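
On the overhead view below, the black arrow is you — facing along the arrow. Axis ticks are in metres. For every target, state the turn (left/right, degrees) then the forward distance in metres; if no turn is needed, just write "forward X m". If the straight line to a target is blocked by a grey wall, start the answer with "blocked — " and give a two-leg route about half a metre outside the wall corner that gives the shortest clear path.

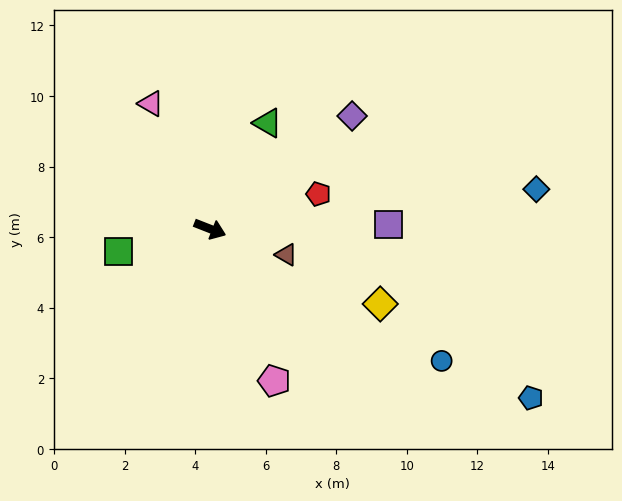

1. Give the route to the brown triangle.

turn left 3°, forward 2.3 m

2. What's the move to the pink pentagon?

turn right 46°, forward 4.7 m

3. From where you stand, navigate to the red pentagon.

turn left 39°, forward 3.2 m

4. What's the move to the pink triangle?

turn left 137°, forward 3.9 m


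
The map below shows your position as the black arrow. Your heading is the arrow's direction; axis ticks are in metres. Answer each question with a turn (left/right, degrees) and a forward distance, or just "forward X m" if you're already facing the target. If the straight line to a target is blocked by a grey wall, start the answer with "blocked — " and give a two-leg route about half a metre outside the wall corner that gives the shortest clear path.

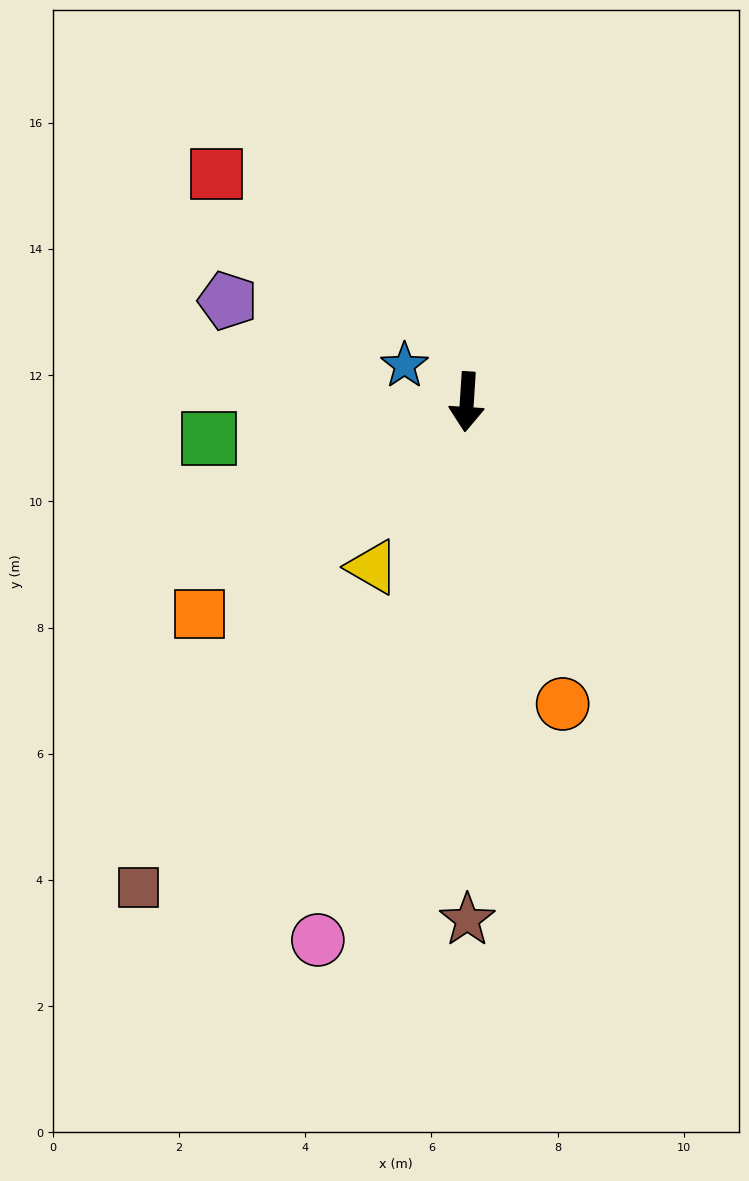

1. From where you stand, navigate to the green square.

turn right 78°, forward 4.1 m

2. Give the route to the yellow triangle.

turn right 26°, forward 3.0 m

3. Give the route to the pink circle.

turn right 12°, forward 8.8 m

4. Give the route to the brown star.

turn left 4°, forward 8.2 m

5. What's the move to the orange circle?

turn left 21°, forward 5.0 m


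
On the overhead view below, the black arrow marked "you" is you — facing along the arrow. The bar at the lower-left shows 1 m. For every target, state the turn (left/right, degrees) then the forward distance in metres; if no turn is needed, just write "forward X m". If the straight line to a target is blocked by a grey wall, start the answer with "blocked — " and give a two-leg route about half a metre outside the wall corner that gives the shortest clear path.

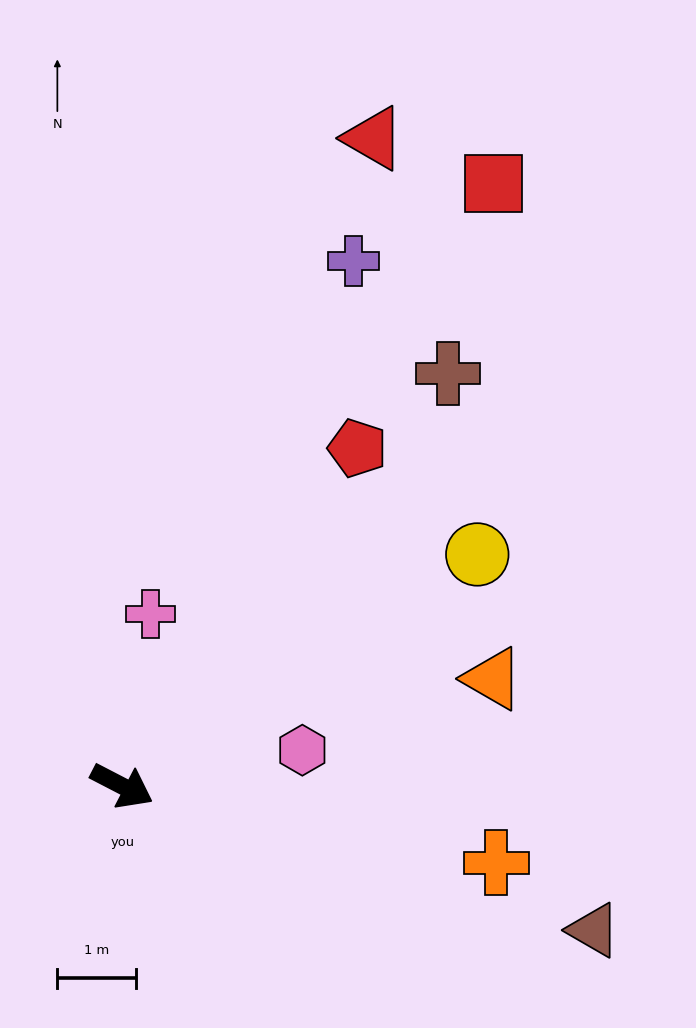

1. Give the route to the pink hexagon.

turn left 39°, forward 2.3 m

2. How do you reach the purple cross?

turn left 94°, forward 7.3 m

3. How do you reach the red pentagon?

turn left 83°, forward 5.3 m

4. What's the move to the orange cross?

turn left 16°, forward 4.9 m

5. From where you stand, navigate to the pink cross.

turn left 108°, forward 2.2 m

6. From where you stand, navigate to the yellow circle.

turn left 60°, forward 5.4 m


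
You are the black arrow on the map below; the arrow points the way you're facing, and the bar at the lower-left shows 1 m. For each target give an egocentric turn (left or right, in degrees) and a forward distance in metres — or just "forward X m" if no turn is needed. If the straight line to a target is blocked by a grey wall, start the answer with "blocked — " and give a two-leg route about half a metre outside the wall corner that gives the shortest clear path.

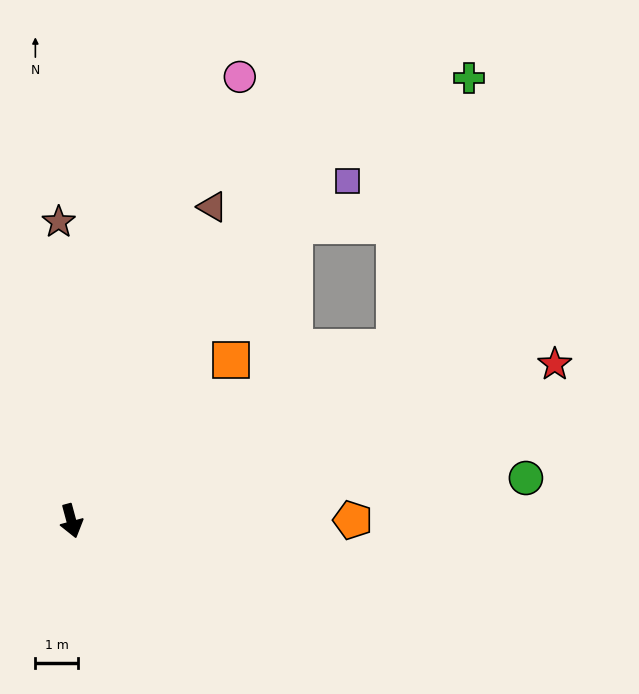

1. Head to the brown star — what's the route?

turn left 167°, forward 7.0 m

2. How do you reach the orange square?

turn left 120°, forward 5.3 m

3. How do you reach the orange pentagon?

turn left 75°, forward 6.6 m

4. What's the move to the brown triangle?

turn left 141°, forward 8.1 m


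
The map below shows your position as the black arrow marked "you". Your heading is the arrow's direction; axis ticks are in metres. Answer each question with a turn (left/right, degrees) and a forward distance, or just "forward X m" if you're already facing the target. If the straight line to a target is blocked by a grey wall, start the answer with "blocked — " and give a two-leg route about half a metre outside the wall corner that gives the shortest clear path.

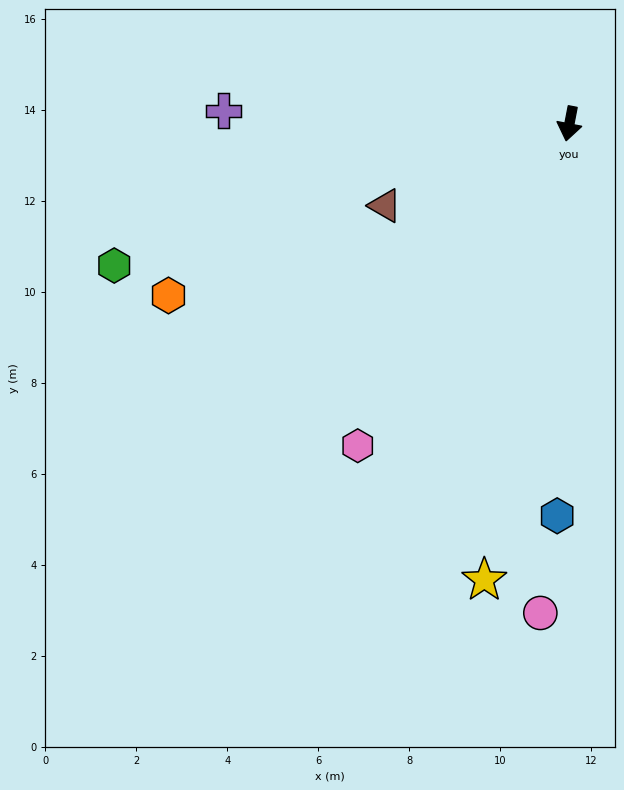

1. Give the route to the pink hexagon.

turn right 22°, forward 8.5 m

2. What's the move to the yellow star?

forward 10.2 m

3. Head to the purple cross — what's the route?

turn right 81°, forward 7.6 m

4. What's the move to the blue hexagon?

turn left 9°, forward 8.6 m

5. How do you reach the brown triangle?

turn right 55°, forward 4.4 m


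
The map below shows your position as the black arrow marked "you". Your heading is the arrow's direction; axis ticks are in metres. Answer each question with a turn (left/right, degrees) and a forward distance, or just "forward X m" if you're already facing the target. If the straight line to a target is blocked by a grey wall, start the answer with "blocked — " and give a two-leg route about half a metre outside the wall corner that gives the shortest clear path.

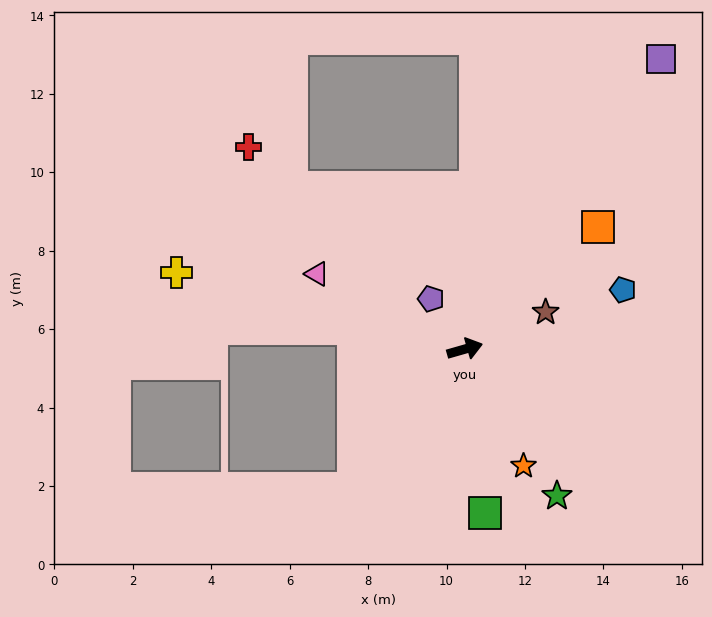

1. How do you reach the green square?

turn right 99°, forward 4.2 m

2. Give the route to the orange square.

turn left 27°, forward 4.6 m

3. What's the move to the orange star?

turn right 79°, forward 3.3 m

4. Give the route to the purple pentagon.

turn left 108°, forward 1.5 m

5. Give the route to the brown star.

turn left 9°, forward 2.3 m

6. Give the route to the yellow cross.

turn left 149°, forward 7.6 m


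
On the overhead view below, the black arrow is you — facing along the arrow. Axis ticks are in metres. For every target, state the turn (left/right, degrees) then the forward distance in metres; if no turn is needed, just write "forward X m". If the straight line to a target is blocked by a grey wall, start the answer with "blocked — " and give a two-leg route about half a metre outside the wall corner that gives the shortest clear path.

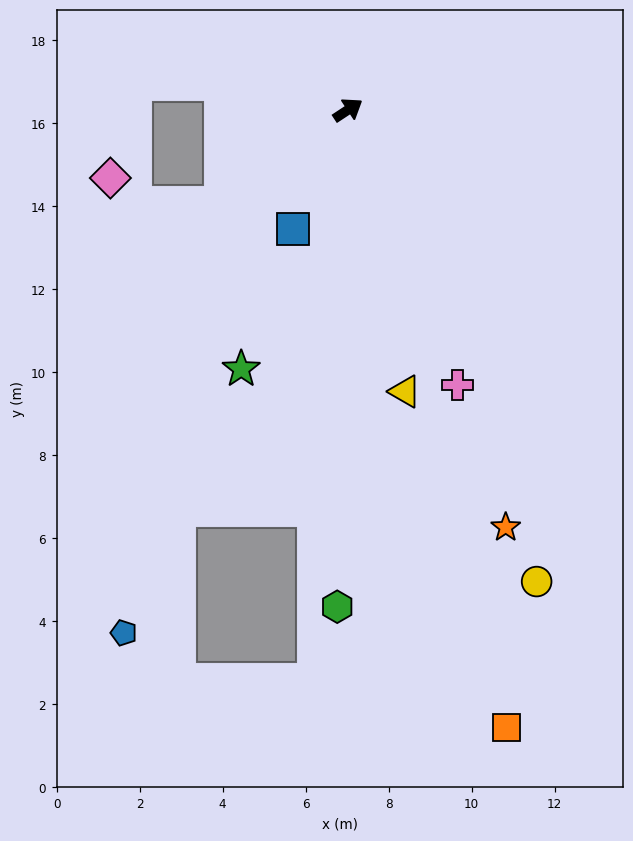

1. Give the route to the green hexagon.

turn right 125°, forward 12.0 m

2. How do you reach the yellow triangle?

turn right 112°, forward 6.9 m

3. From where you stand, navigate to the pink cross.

turn right 102°, forward 7.1 m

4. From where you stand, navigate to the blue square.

turn right 148°, forward 3.2 m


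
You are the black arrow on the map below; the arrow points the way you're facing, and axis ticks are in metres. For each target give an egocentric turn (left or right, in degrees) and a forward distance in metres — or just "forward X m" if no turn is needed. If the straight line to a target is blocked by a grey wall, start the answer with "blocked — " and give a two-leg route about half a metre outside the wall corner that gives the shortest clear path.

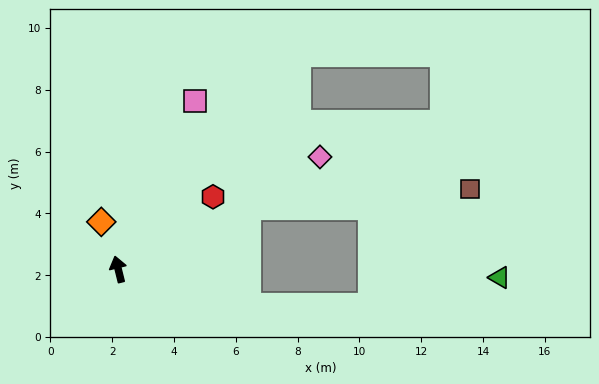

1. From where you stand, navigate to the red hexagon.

turn right 67°, forward 3.9 m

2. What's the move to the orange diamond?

turn left 6°, forward 1.6 m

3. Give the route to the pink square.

turn right 38°, forward 6.0 m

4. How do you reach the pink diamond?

turn right 75°, forward 7.5 m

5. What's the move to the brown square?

blocked — turn right 78°, forward 4.7 m, then turn right 21°, forward 7.2 m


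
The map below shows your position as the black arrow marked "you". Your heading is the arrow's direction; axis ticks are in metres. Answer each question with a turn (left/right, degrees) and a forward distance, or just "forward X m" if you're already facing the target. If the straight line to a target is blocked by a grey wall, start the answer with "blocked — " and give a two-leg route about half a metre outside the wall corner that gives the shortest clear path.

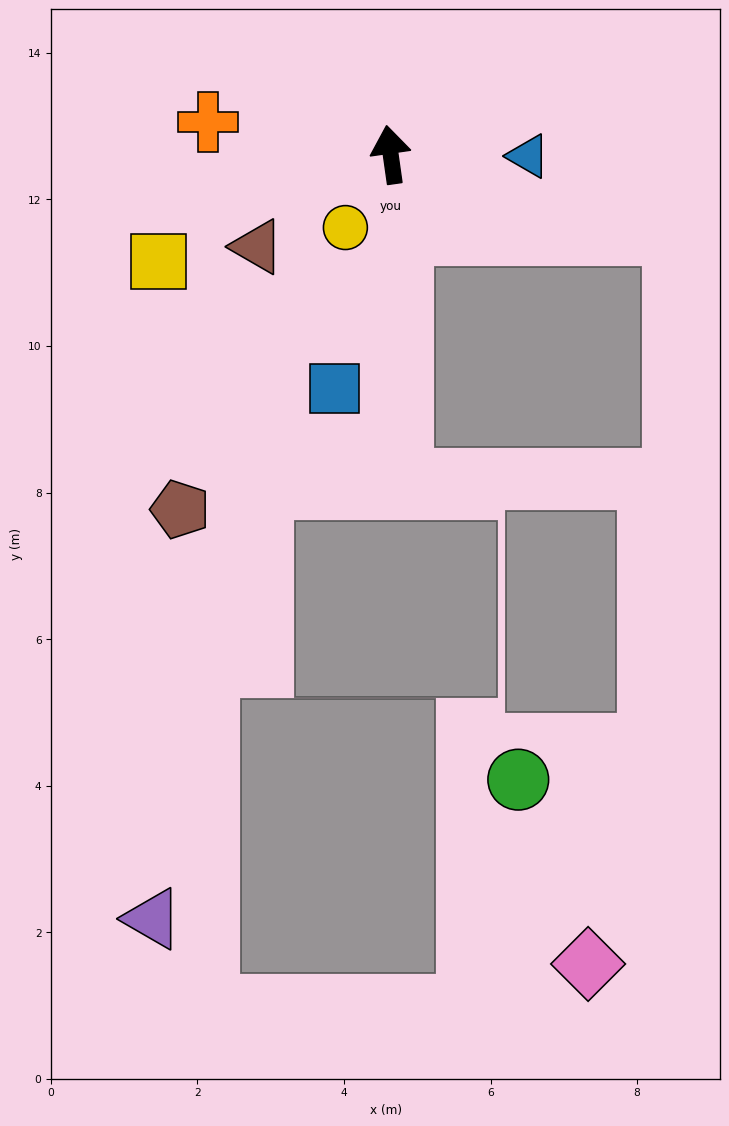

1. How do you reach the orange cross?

turn left 72°, forward 2.5 m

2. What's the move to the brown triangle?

turn left 117°, forward 2.2 m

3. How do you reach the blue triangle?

turn right 99°, forward 1.9 m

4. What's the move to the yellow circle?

turn left 140°, forward 1.2 m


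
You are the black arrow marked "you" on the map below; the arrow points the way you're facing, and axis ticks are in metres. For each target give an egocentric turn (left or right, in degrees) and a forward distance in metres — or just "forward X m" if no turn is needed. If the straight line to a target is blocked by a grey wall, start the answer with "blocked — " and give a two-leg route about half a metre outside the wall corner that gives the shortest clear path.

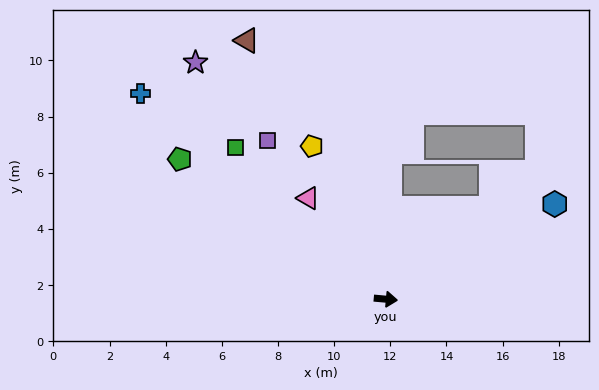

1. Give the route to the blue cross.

turn left 145°, forward 11.4 m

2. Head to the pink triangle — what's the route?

turn left 133°, forward 4.5 m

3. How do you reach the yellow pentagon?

turn left 121°, forward 6.1 m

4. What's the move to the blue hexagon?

turn left 35°, forward 6.9 m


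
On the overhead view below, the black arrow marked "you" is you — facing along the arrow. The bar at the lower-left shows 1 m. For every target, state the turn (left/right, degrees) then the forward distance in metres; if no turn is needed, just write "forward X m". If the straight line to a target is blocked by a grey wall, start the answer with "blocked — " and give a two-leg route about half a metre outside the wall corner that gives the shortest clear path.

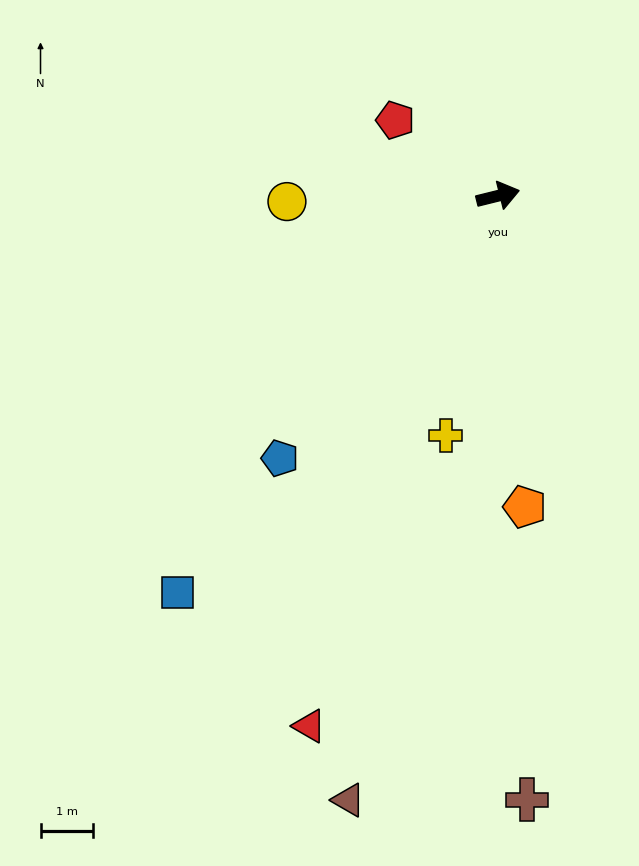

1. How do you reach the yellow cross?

turn right 116°, forward 4.7 m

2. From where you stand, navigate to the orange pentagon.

turn right 99°, forward 6.0 m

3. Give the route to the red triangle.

turn right 124°, forward 10.8 m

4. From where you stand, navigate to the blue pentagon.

turn right 144°, forward 6.5 m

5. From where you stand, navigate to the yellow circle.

turn left 168°, forward 4.0 m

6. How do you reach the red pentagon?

turn left 130°, forward 2.4 m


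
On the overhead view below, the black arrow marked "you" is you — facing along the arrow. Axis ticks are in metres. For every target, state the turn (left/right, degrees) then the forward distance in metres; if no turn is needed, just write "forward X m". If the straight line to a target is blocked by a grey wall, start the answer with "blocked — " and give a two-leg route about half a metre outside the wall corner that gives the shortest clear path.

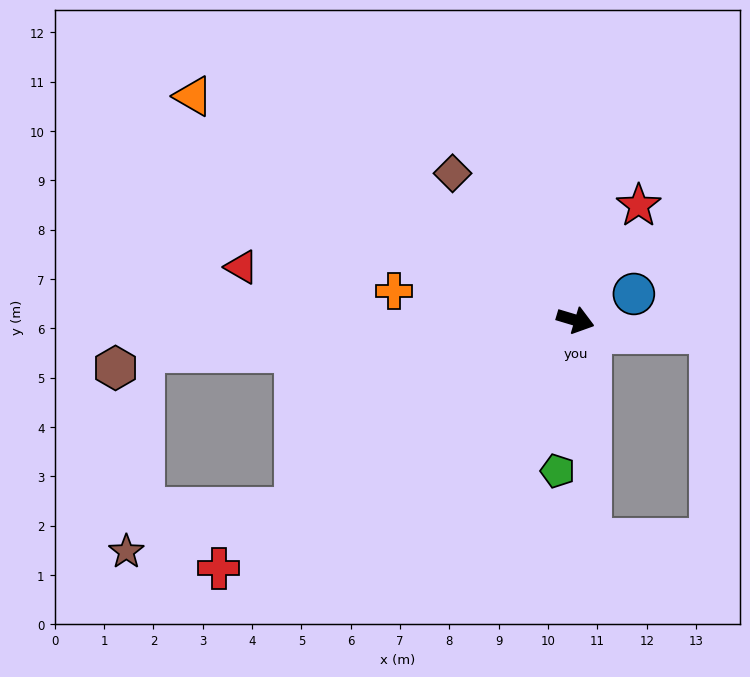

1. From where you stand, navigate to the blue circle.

turn left 41°, forward 1.3 m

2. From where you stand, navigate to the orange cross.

turn right 172°, forward 3.7 m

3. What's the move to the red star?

turn left 78°, forward 2.7 m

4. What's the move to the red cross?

turn right 128°, forward 8.8 m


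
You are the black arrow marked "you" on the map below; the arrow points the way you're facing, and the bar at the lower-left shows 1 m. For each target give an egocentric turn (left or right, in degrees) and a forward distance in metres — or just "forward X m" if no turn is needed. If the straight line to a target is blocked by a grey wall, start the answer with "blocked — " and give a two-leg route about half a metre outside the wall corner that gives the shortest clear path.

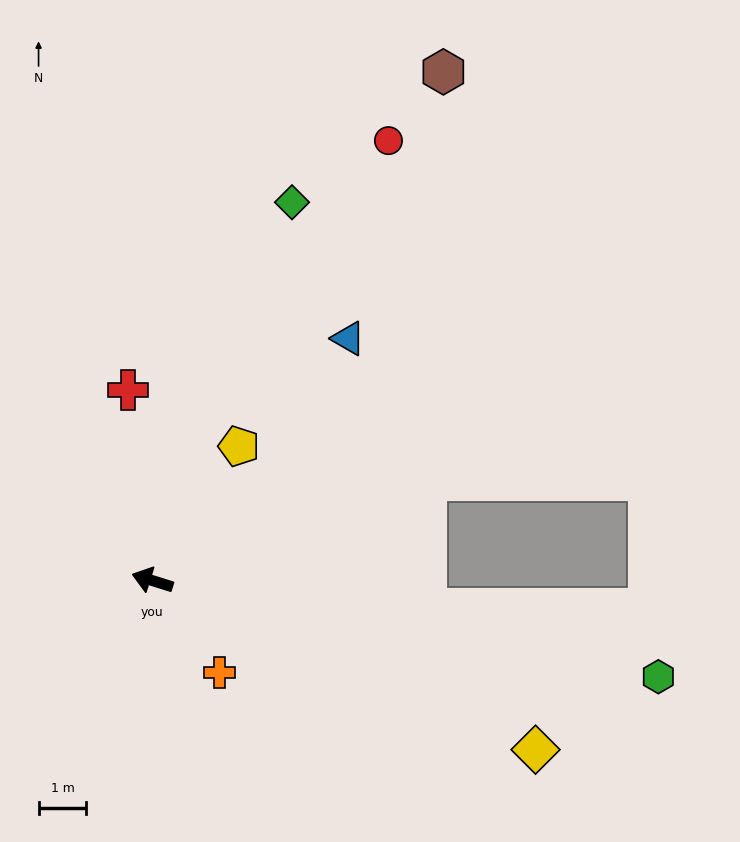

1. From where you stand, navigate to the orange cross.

turn left 143°, forward 2.4 m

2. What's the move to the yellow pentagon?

turn right 105°, forward 3.3 m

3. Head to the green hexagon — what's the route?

turn right 173°, forward 10.8 m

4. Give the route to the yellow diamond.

turn left 174°, forward 8.8 m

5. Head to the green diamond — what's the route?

turn right 93°, forward 8.4 m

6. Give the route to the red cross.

turn right 65°, forward 4.0 m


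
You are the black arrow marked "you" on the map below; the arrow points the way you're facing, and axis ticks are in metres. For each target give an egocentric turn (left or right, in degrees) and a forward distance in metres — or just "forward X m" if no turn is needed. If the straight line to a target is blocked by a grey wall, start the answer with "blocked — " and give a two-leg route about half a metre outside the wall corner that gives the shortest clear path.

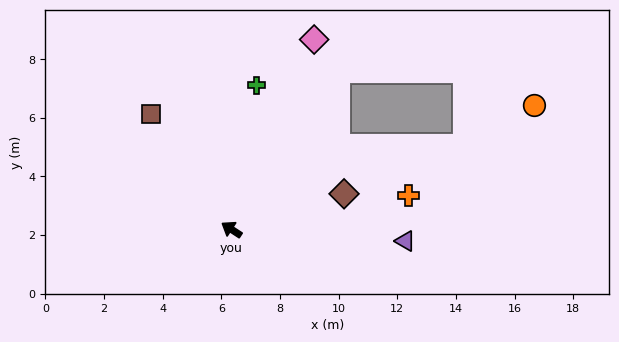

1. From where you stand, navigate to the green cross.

turn right 67°, forward 5.0 m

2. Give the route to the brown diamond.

turn right 129°, forward 4.0 m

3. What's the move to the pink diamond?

turn right 80°, forward 7.1 m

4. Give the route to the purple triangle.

turn right 151°, forward 5.9 m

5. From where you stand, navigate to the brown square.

turn right 22°, forward 4.8 m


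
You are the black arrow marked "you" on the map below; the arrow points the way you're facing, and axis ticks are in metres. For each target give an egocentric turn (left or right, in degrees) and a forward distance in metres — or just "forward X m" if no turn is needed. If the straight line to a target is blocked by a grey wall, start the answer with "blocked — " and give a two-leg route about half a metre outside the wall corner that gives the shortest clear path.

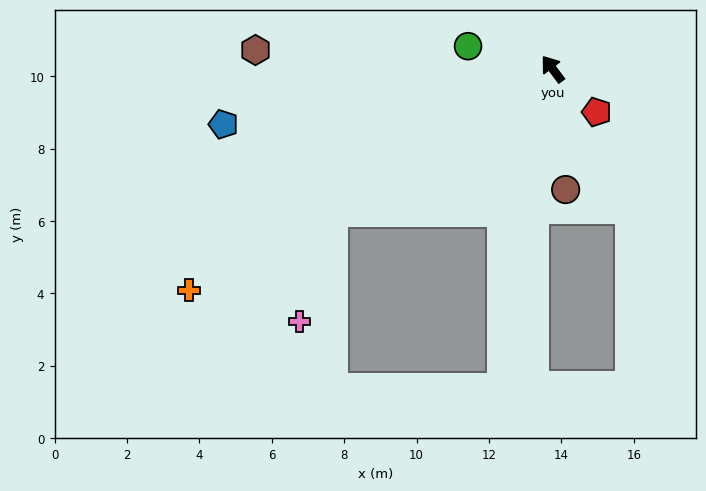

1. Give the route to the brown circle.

turn left 149°, forward 3.4 m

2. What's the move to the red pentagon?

turn right 171°, forward 1.7 m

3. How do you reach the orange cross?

turn left 84°, forward 11.8 m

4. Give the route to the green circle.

turn left 38°, forward 2.4 m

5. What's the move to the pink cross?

blocked — turn left 86°, forward 7.2 m, then turn left 40°, forward 3.2 m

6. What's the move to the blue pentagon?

turn left 63°, forward 9.2 m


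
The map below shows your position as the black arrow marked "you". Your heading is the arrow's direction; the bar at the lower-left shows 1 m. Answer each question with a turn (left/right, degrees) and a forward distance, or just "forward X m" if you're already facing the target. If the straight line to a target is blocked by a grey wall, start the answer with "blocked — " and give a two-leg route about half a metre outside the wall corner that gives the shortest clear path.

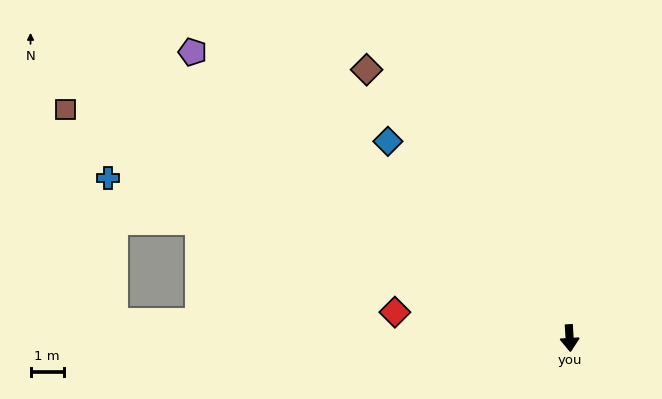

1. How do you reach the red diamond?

turn right 102°, forward 5.3 m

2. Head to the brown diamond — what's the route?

turn right 146°, forward 10.1 m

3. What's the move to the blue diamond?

turn right 141°, forward 8.1 m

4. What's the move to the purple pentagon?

turn right 131°, forward 14.2 m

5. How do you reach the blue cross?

turn right 113°, forward 14.7 m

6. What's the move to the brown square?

turn right 118°, forward 16.6 m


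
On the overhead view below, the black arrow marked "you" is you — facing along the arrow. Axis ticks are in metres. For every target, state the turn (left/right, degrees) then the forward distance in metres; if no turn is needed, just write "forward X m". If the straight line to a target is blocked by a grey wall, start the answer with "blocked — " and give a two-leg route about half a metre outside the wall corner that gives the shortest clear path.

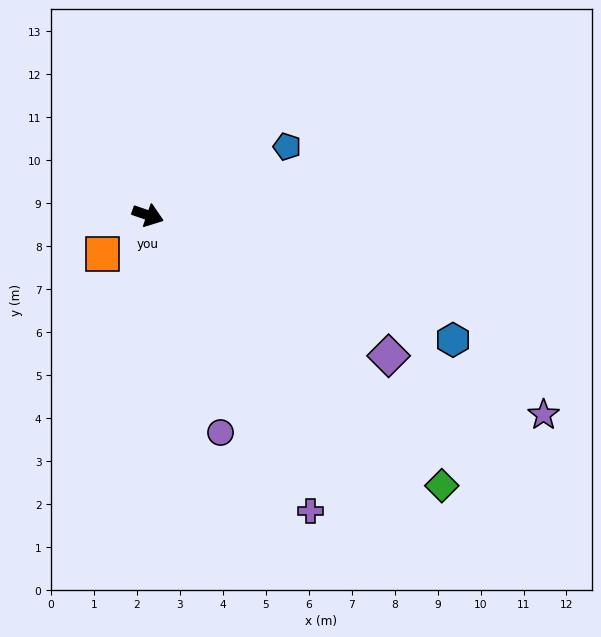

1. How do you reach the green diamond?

turn right 24°, forward 9.3 m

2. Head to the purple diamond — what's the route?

turn right 11°, forward 6.5 m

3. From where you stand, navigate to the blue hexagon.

turn right 3°, forward 7.7 m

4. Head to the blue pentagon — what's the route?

turn left 45°, forward 3.6 m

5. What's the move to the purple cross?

turn right 42°, forward 7.9 m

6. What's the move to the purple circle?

turn right 52°, forward 5.3 m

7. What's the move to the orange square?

turn right 121°, forward 1.4 m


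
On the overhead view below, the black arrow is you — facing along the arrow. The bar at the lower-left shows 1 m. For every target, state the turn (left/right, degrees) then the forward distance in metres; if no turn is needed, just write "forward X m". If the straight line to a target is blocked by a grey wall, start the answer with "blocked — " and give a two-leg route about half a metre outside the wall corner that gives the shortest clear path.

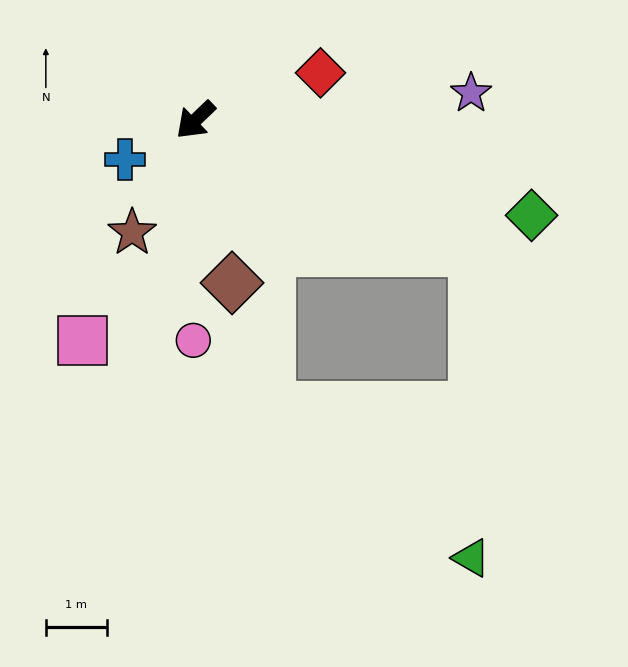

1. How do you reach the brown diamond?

turn left 59°, forward 2.7 m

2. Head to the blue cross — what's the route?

turn right 14°, forward 1.3 m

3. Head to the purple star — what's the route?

turn left 142°, forward 4.5 m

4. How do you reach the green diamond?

turn left 120°, forward 5.7 m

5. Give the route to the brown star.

turn left 17°, forward 2.1 m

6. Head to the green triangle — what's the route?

blocked — turn left 111°, forward 5.0 m, then turn right 65°, forward 5.0 m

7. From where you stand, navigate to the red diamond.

turn left 157°, forward 2.2 m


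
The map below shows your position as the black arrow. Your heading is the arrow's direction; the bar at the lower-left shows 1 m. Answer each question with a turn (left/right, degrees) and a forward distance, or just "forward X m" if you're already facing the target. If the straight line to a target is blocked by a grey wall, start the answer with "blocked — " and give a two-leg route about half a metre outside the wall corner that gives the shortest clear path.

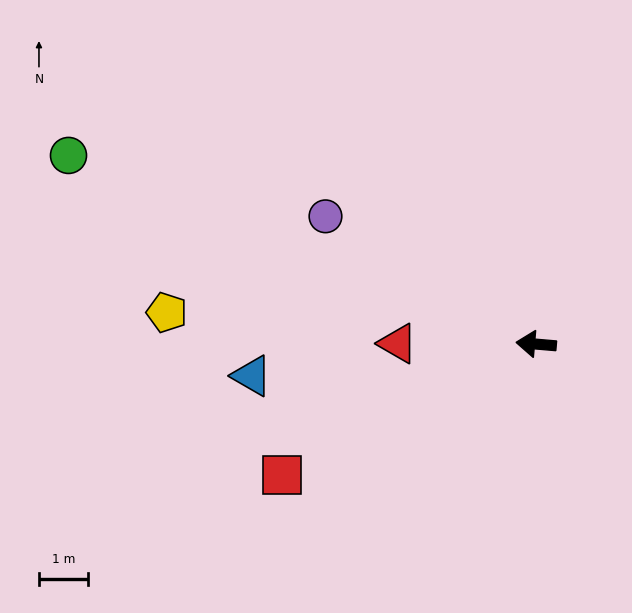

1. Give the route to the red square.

turn left 32°, forward 5.9 m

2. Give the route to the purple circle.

turn right 26°, forward 5.1 m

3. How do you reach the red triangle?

turn left 5°, forward 2.8 m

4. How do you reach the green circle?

turn right 17°, forward 10.3 m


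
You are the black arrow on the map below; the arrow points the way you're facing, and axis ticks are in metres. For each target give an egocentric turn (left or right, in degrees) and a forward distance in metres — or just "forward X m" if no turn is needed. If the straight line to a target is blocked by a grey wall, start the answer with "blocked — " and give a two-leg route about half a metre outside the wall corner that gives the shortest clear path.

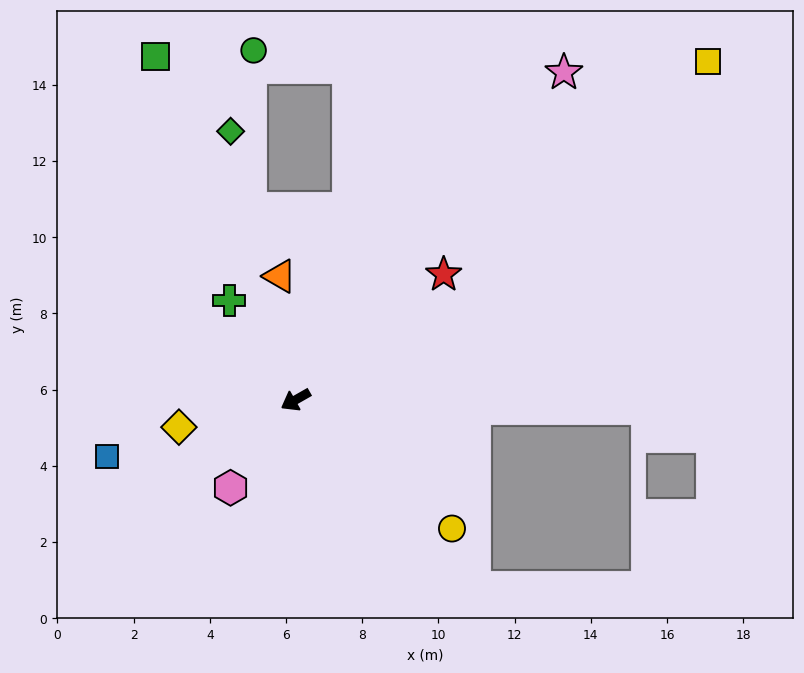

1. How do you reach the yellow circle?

turn left 111°, forward 5.3 m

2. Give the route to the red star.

turn right 169°, forward 5.1 m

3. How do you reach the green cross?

turn right 86°, forward 3.1 m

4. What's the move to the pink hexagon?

turn left 24°, forward 2.9 m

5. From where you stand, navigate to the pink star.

turn right 159°, forward 11.1 m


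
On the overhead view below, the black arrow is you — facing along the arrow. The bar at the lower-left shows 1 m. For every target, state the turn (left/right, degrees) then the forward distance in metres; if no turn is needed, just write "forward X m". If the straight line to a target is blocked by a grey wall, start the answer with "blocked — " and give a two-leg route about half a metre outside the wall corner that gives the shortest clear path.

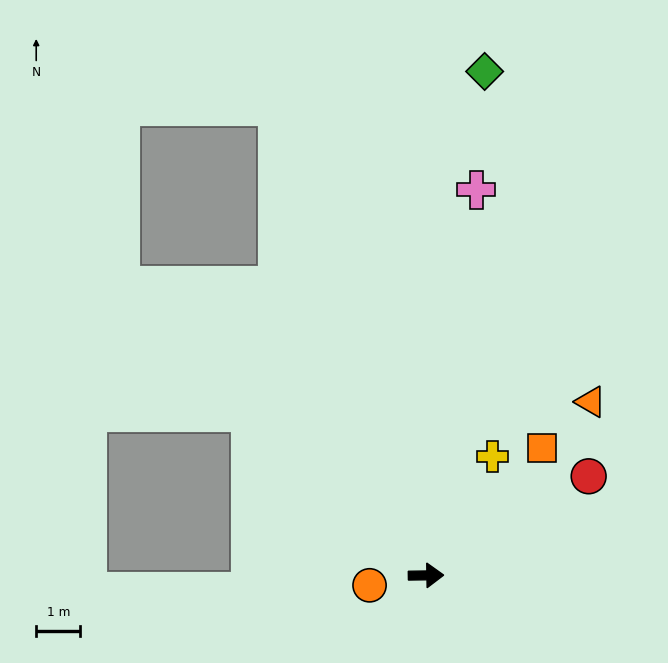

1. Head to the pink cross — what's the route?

turn left 82°, forward 8.8 m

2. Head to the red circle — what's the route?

turn left 30°, forward 4.3 m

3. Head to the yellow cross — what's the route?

turn left 60°, forward 3.1 m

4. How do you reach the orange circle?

turn right 171°, forward 1.3 m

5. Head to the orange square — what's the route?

turn left 47°, forward 3.9 m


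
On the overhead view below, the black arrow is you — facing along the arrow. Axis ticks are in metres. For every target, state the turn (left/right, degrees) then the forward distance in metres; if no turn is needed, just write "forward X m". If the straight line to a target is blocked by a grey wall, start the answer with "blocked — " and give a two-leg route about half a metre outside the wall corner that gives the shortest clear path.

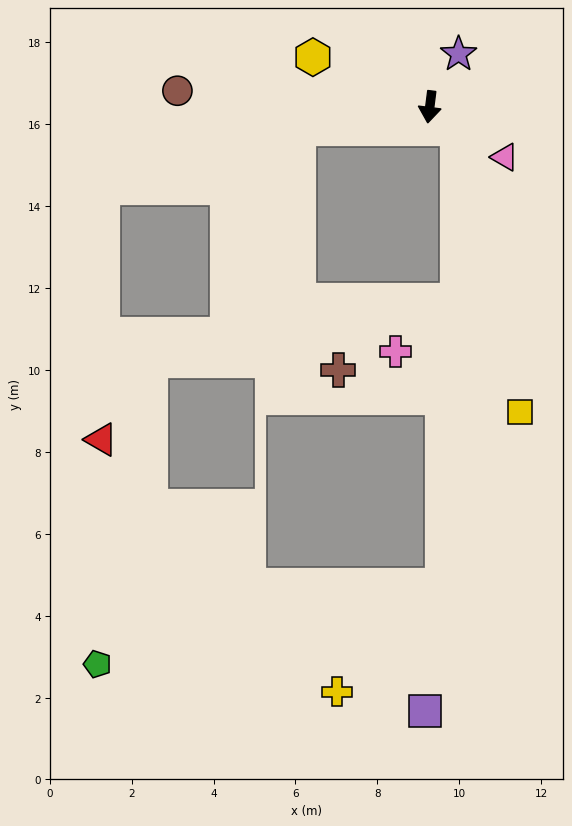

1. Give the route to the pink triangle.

turn left 63°, forward 2.2 m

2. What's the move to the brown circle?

turn right 86°, forward 6.2 m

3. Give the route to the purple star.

turn left 159°, forward 1.5 m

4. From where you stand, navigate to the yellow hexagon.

turn right 106°, forward 3.1 m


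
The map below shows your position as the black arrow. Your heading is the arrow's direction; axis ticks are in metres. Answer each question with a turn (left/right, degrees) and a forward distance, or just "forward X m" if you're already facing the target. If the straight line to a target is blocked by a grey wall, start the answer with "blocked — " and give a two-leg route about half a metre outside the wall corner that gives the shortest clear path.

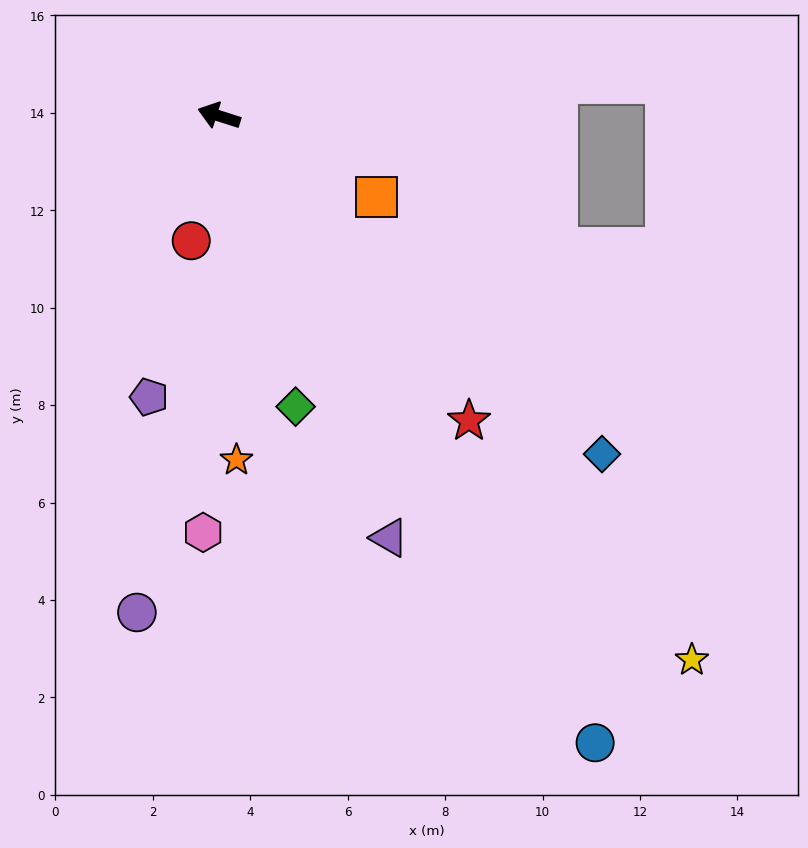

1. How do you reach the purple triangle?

turn left 130°, forward 9.3 m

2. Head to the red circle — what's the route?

turn left 95°, forward 2.6 m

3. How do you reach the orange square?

turn left 170°, forward 3.6 m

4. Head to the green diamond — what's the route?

turn left 122°, forward 6.2 m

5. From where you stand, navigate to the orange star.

turn left 111°, forward 7.1 m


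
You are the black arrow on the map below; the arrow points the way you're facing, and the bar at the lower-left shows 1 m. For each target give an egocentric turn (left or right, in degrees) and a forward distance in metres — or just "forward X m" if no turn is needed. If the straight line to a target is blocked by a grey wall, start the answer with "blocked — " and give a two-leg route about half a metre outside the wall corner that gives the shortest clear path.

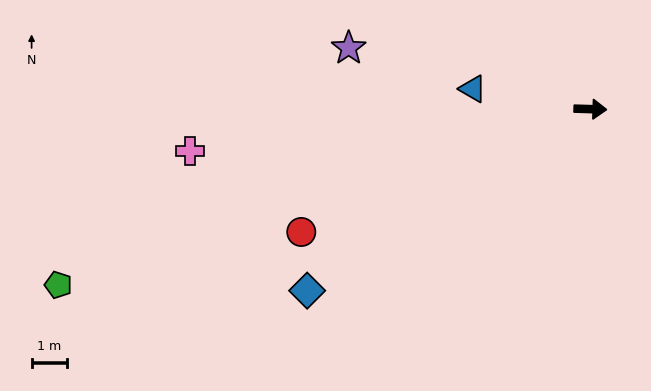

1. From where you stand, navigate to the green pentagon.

turn right 160°, forward 15.7 m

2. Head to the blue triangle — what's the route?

turn left 172°, forward 3.3 m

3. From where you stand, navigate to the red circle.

turn right 155°, forward 8.8 m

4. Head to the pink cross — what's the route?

turn right 172°, forward 11.3 m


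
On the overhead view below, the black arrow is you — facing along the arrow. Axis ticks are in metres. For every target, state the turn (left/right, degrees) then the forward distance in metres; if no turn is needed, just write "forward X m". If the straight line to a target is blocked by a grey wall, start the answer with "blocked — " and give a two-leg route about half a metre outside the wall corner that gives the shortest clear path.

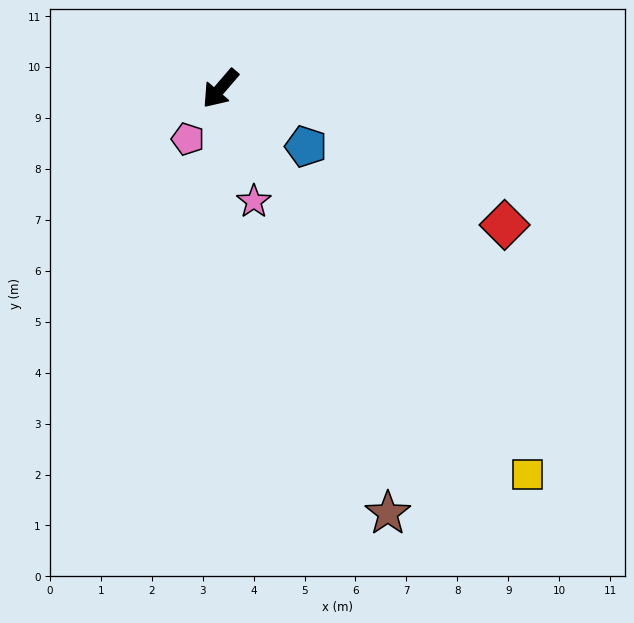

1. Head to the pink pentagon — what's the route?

turn left 8°, forward 1.2 m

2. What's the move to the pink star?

turn left 57°, forward 2.3 m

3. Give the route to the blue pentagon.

turn left 97°, forward 2.0 m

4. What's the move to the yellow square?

turn left 79°, forward 9.7 m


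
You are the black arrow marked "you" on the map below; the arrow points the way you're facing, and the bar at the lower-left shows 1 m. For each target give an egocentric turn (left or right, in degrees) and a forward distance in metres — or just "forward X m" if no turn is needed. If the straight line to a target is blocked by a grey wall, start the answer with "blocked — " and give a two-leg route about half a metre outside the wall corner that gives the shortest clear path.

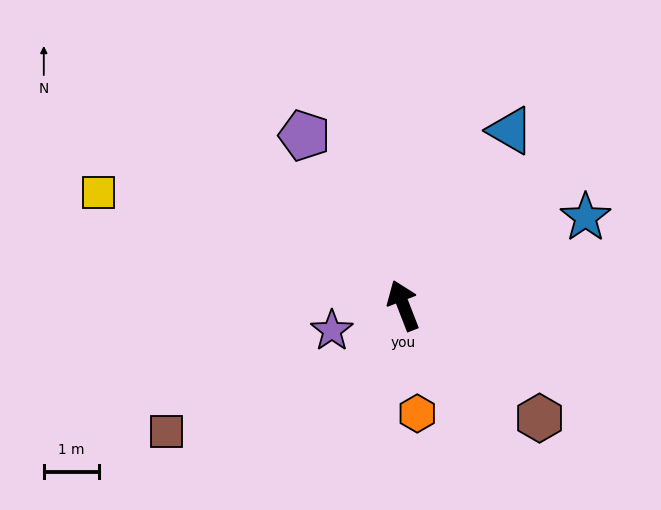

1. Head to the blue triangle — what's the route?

turn right 53°, forward 3.7 m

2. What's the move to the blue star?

turn right 85°, forward 3.7 m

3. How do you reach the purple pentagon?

turn left 9°, forward 3.6 m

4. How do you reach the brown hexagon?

turn right 151°, forward 3.2 m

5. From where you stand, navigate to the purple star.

turn left 88°, forward 1.4 m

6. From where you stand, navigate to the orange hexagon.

turn left 166°, forward 2.0 m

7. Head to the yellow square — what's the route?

turn left 48°, forward 5.9 m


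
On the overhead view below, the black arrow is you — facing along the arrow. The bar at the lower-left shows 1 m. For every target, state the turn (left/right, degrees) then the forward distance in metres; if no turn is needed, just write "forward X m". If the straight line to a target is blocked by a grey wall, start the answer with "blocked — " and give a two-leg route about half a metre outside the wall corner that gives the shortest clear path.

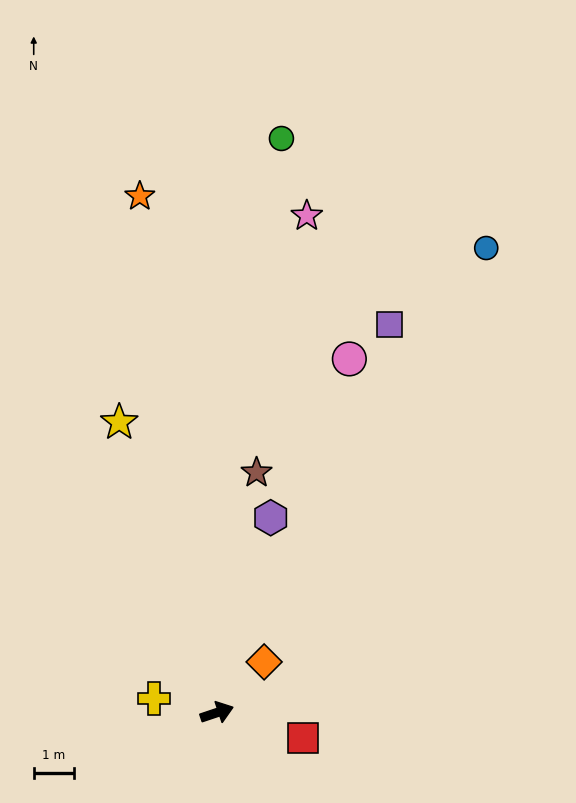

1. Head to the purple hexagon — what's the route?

turn left 56°, forward 5.0 m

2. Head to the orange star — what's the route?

turn left 80°, forward 13.0 m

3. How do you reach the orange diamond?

turn left 29°, forward 1.7 m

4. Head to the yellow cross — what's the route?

turn left 149°, forward 1.6 m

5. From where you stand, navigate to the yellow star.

turn left 90°, forward 7.6 m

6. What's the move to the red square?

turn right 35°, forward 2.2 m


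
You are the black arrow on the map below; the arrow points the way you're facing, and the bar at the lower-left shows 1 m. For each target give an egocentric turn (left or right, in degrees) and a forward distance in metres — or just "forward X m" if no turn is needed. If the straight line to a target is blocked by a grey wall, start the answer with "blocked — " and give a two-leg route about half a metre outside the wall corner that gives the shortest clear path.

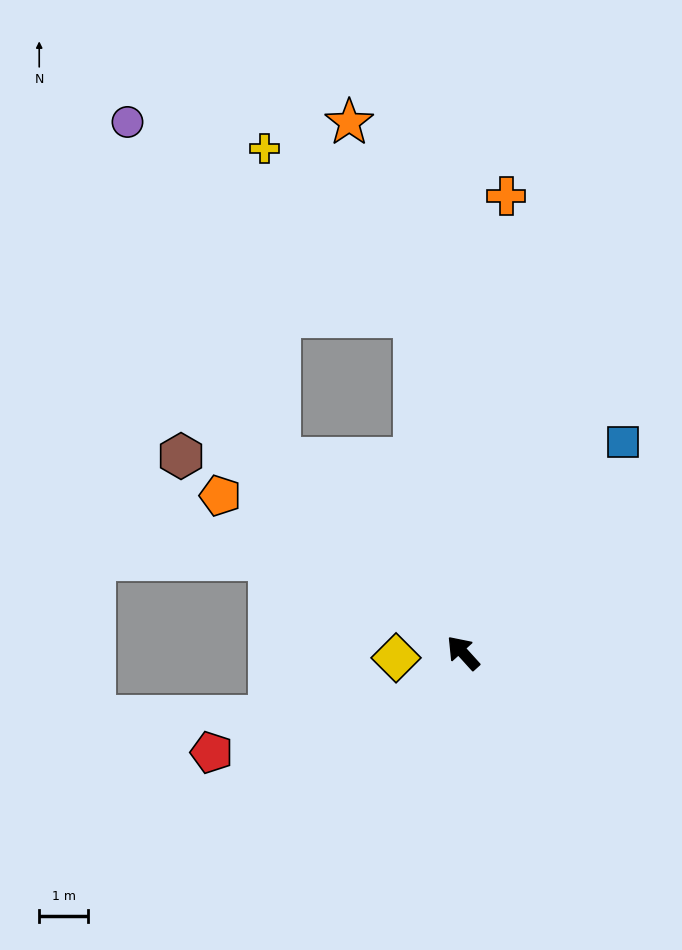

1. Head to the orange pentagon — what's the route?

turn left 15°, forward 5.9 m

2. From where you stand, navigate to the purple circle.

blocked — forward 5.5 m, then turn right 18°, forward 7.6 m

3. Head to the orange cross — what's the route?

turn right 48°, forward 9.4 m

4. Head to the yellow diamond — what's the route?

turn left 52°, forward 1.4 m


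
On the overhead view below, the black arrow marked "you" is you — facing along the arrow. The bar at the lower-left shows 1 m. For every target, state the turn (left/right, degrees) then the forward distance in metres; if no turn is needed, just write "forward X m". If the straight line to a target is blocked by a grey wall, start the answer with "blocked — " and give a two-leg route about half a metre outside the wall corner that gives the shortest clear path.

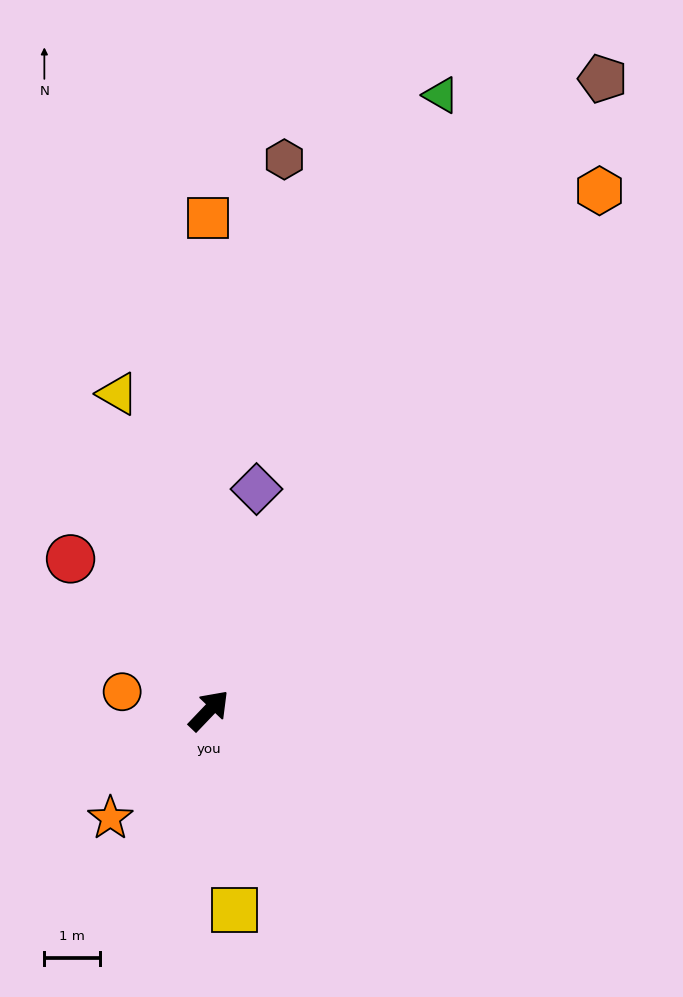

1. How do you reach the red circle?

turn left 86°, forward 3.7 m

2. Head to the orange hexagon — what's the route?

turn left 7°, forward 11.6 m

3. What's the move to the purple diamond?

turn left 32°, forward 4.0 m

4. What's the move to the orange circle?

turn left 121°, forward 1.6 m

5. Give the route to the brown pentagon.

turn left 12°, forward 13.3 m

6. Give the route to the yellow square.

turn right 129°, forward 3.6 m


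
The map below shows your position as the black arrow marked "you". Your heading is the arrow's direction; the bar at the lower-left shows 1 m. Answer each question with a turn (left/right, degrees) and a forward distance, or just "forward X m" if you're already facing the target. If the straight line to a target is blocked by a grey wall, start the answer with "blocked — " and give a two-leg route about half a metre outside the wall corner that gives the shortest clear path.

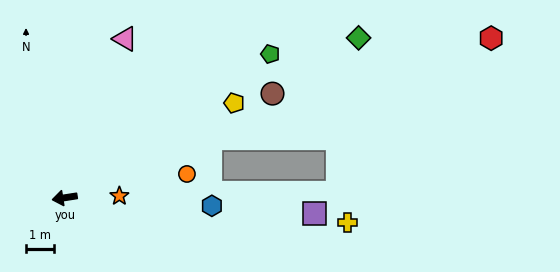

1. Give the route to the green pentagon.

turn right 154°, forward 9.0 m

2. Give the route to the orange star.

turn left 173°, forward 2.0 m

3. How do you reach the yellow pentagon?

turn right 160°, forward 6.9 m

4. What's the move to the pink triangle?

turn right 120°, forward 6.1 m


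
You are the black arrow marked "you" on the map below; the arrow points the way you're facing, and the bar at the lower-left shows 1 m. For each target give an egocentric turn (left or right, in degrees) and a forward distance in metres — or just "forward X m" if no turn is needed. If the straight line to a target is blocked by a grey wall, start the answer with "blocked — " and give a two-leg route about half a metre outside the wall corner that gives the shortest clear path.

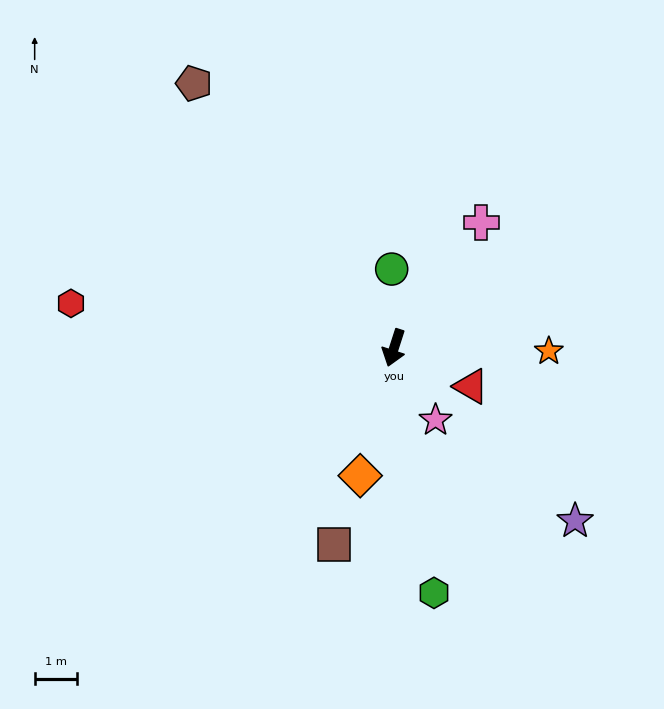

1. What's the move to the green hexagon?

turn left 27°, forward 5.8 m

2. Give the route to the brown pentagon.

turn right 125°, forward 7.8 m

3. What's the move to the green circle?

turn right 160°, forward 1.9 m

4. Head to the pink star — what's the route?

turn left 48°, forward 2.0 m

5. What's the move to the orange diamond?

turn left 3°, forward 3.1 m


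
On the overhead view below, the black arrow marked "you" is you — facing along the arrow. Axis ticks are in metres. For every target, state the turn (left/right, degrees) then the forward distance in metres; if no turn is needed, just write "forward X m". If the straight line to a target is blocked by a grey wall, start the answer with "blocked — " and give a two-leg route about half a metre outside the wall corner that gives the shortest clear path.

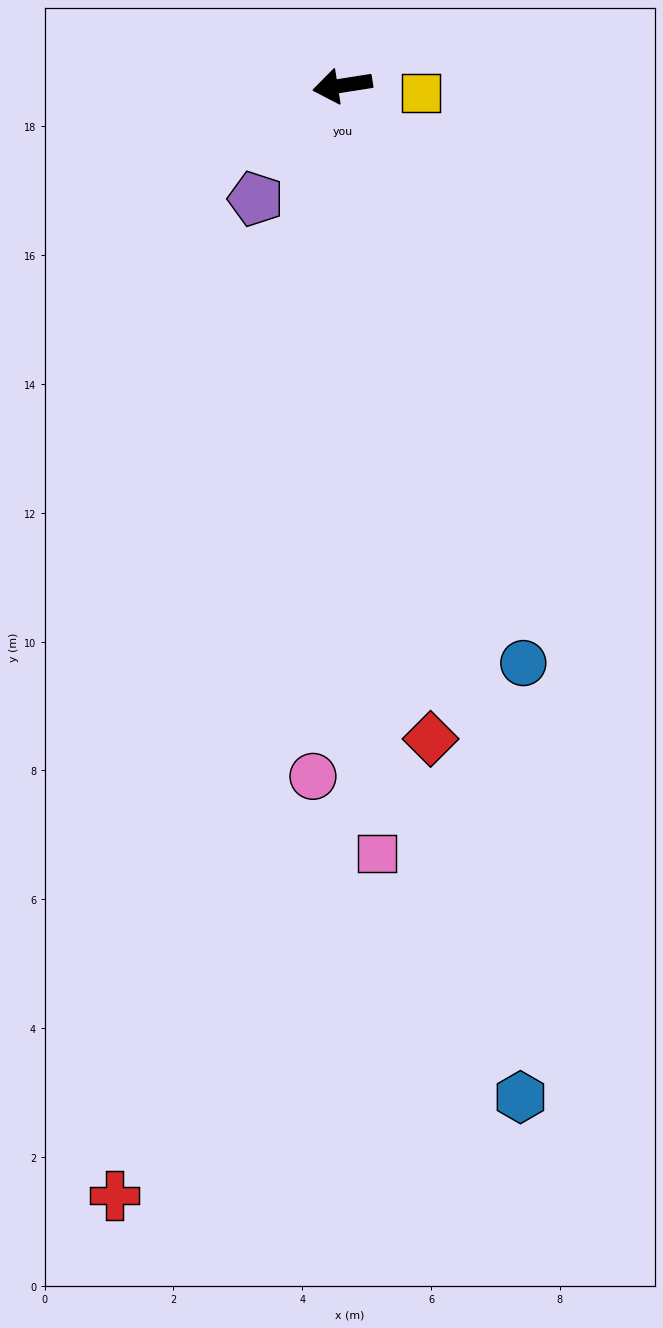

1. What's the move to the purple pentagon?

turn left 44°, forward 2.2 m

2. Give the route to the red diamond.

turn left 89°, forward 10.2 m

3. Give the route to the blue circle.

turn left 98°, forward 9.4 m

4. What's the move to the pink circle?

turn left 79°, forward 10.7 m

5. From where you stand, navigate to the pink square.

turn left 84°, forward 11.9 m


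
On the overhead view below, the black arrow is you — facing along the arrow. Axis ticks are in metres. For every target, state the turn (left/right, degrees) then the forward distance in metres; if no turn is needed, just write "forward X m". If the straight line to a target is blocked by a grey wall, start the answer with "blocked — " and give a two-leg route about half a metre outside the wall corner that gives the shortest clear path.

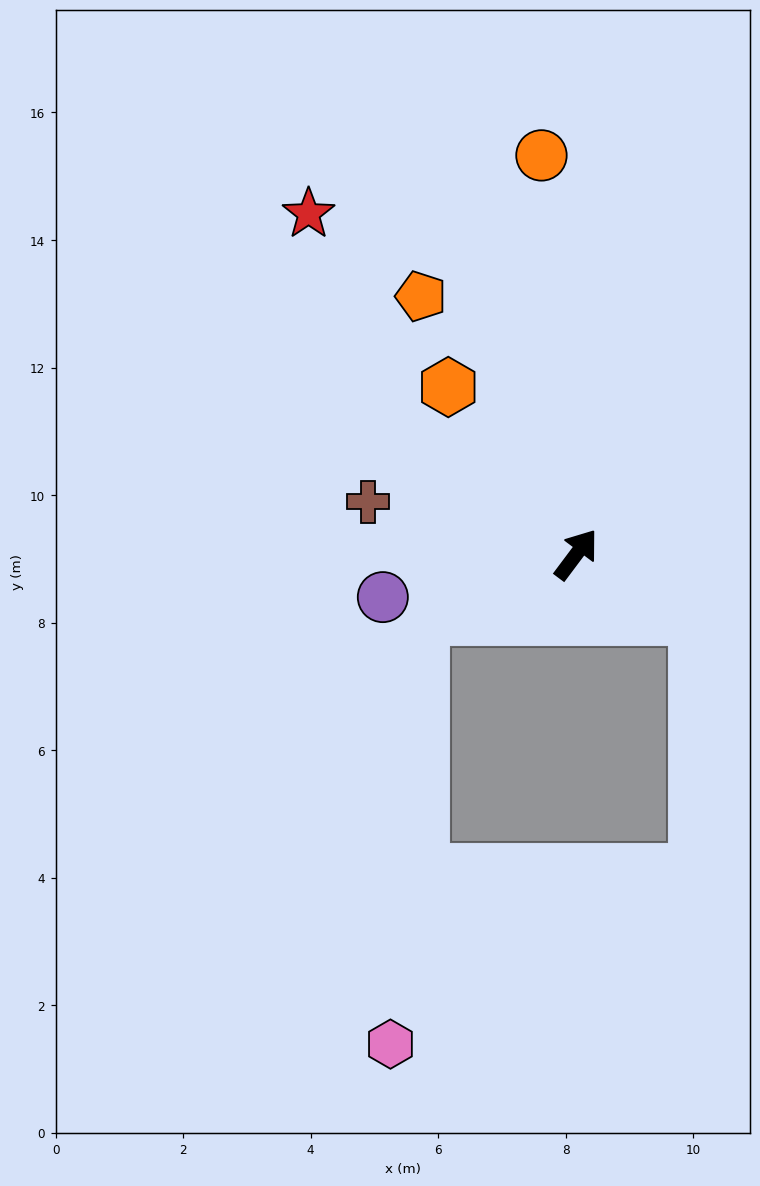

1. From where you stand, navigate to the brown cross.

turn left 113°, forward 3.4 m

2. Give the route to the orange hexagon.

turn left 74°, forward 3.3 m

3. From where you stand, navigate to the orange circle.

turn left 42°, forward 6.3 m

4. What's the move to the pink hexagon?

blocked — turn left 149°, forward 2.6 m, then turn left 64°, forward 6.7 m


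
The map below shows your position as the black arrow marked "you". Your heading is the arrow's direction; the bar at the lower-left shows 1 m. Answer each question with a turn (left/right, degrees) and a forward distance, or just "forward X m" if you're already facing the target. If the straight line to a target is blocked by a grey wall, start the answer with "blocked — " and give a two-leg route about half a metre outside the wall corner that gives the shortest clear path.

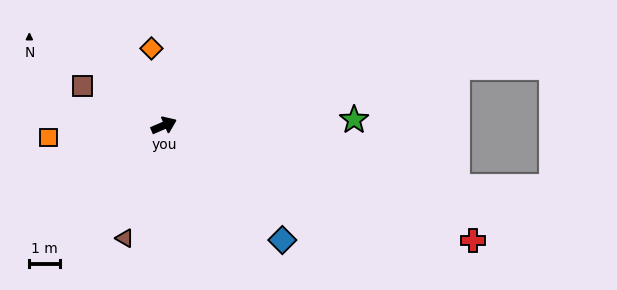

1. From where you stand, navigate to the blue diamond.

turn right 68°, forward 5.4 m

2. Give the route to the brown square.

turn left 131°, forward 3.0 m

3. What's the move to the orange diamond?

turn left 76°, forward 2.6 m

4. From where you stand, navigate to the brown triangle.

turn right 133°, forward 3.9 m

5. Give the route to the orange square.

turn left 162°, forward 3.8 m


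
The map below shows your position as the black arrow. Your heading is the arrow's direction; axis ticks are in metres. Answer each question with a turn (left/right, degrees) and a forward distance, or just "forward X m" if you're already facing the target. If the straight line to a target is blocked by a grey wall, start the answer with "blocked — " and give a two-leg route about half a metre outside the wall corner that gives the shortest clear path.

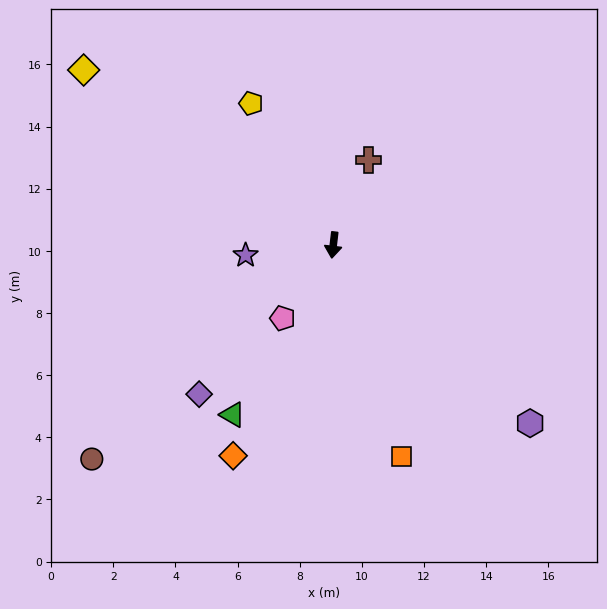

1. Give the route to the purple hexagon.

turn left 54°, forward 8.5 m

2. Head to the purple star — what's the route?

turn right 77°, forward 2.8 m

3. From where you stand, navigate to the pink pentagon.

turn right 28°, forward 2.9 m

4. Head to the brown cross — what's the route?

turn left 164°, forward 3.0 m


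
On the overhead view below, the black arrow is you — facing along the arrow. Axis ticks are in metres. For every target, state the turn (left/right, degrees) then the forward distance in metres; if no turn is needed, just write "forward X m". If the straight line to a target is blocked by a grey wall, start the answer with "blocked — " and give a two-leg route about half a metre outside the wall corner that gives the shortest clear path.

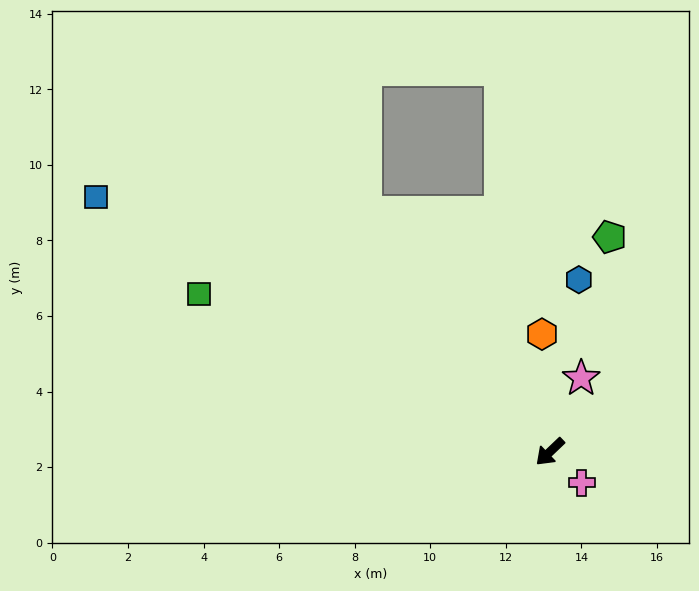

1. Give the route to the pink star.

turn right 157°, forward 2.1 m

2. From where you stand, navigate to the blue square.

turn right 73°, forward 13.8 m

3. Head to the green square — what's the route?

turn right 68°, forward 10.2 m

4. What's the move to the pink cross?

turn left 92°, forward 1.2 m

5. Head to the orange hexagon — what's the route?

turn right 130°, forward 3.1 m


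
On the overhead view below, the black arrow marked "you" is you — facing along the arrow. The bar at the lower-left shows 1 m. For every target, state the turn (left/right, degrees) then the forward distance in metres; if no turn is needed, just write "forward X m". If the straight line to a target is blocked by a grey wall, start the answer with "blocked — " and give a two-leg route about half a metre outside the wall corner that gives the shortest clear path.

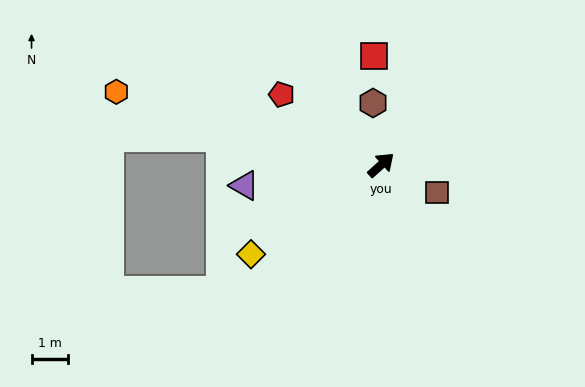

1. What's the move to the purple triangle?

turn left 147°, forward 3.8 m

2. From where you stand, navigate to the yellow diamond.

turn left 173°, forward 4.4 m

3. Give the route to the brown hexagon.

turn left 55°, forward 1.7 m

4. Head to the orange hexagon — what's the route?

turn left 123°, forward 7.6 m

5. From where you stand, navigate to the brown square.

turn right 68°, forward 1.7 m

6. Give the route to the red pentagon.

turn left 103°, forward 3.4 m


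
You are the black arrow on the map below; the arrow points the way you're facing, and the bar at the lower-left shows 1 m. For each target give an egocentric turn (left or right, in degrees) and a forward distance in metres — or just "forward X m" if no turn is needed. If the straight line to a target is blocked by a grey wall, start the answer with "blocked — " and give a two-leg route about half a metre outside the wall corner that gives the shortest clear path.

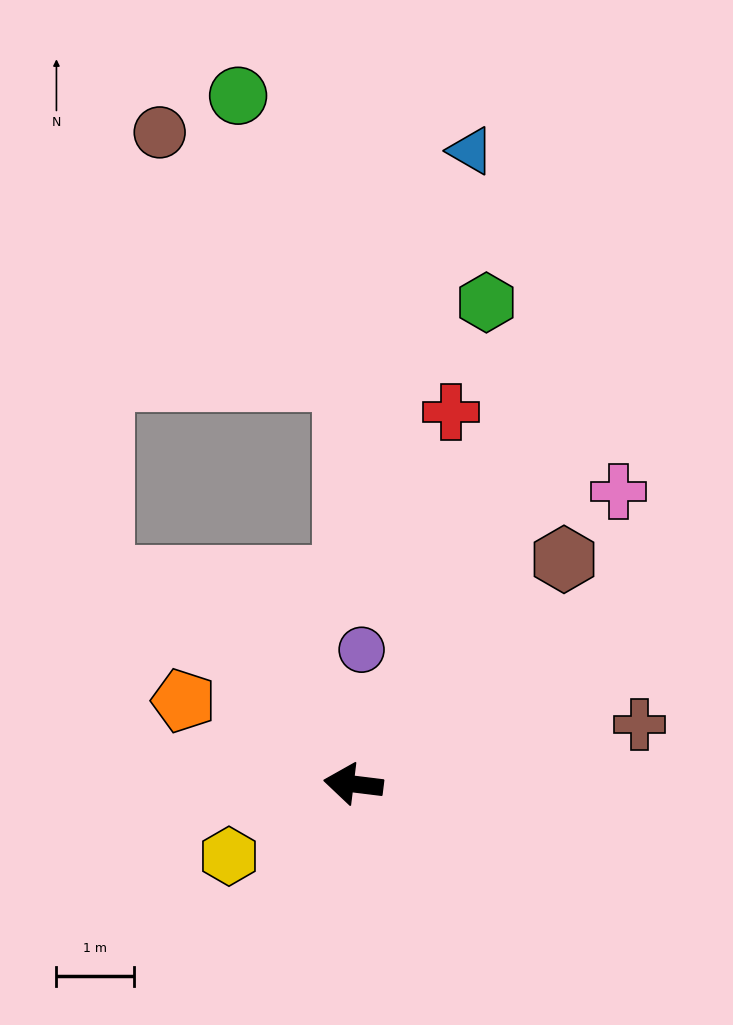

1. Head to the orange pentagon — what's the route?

turn right 19°, forward 2.4 m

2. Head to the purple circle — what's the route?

turn right 86°, forward 1.7 m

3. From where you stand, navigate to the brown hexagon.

turn right 126°, forward 4.0 m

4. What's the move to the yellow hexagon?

turn left 37°, forward 1.9 m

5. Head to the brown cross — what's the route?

turn right 161°, forward 3.8 m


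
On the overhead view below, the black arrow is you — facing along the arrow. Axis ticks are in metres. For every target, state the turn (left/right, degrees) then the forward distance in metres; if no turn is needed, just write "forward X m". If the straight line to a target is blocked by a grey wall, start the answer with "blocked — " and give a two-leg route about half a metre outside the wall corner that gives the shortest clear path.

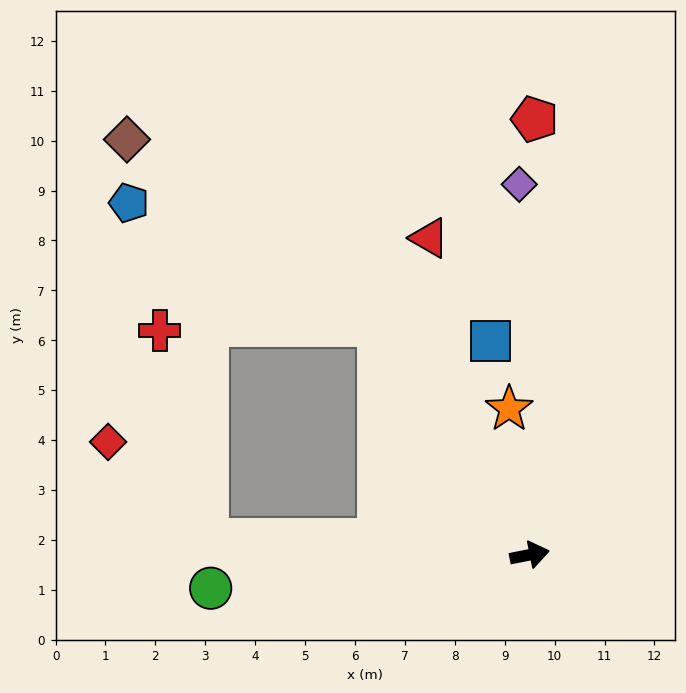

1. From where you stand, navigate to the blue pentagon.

blocked — turn left 112°, forward 5.5 m, then turn left 31°, forward 5.6 m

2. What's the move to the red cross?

blocked — turn left 166°, forward 6.5 m, then turn right 74°, forward 4.3 m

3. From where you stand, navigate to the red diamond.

blocked — turn left 166°, forward 6.5 m, then turn right 42°, forward 2.8 m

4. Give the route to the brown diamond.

blocked — turn left 112°, forward 5.5 m, then turn left 20°, forward 6.3 m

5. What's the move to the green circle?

turn left 175°, forward 6.4 m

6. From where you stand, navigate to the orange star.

turn left 87°, forward 3.0 m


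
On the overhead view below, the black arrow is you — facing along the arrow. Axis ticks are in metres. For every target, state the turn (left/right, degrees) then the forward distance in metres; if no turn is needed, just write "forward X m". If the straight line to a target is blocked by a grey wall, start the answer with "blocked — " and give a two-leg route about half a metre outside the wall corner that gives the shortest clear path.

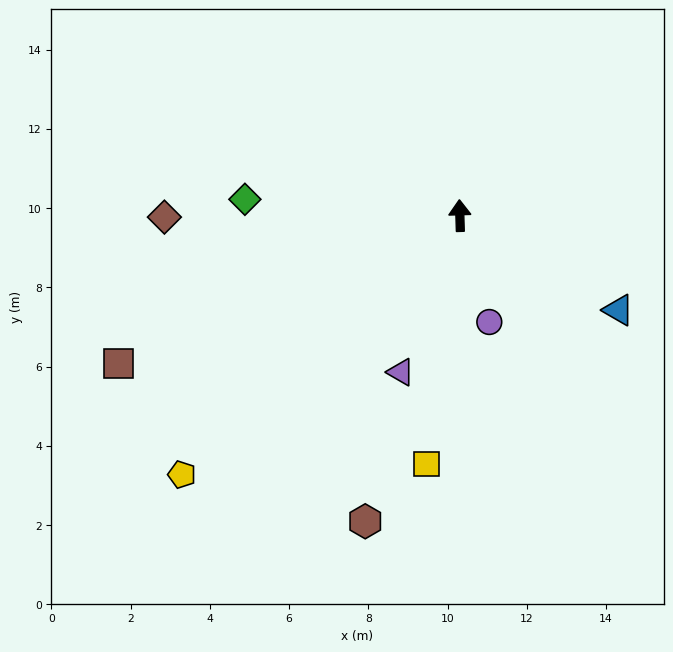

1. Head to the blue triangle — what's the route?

turn right 123°, forward 4.7 m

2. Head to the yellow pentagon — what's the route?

turn left 131°, forward 9.6 m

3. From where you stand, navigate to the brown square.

turn left 112°, forward 9.4 m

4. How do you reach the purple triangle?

turn left 158°, forward 4.2 m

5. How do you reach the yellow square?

turn left 171°, forward 6.3 m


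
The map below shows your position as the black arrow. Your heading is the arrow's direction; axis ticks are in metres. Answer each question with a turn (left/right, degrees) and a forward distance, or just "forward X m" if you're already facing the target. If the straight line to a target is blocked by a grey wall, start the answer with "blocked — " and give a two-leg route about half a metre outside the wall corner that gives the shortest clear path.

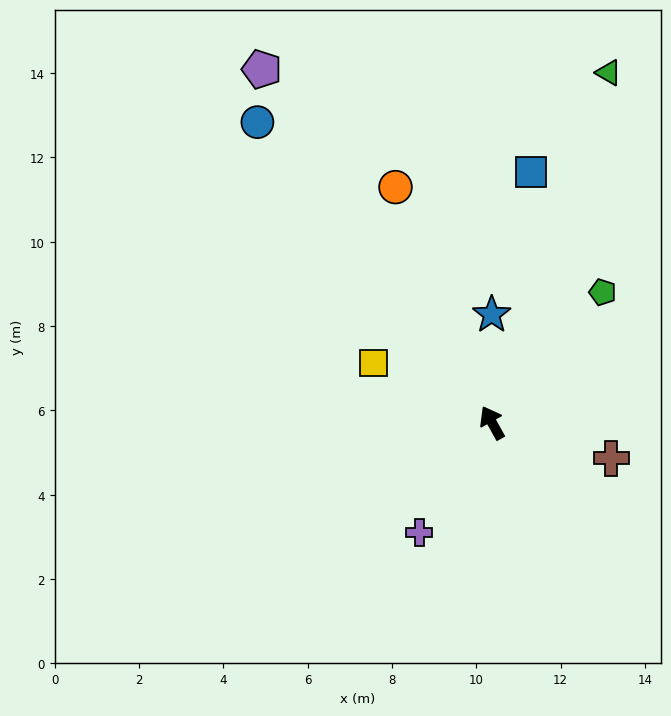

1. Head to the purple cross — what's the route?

turn left 117°, forward 3.1 m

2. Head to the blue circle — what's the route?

turn left 9°, forward 9.0 m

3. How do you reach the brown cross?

turn right 136°, forward 3.0 m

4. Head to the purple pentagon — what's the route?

turn left 4°, forward 10.0 m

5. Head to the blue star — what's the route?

turn right 29°, forward 2.6 m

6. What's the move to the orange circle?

turn right 7°, forward 6.0 m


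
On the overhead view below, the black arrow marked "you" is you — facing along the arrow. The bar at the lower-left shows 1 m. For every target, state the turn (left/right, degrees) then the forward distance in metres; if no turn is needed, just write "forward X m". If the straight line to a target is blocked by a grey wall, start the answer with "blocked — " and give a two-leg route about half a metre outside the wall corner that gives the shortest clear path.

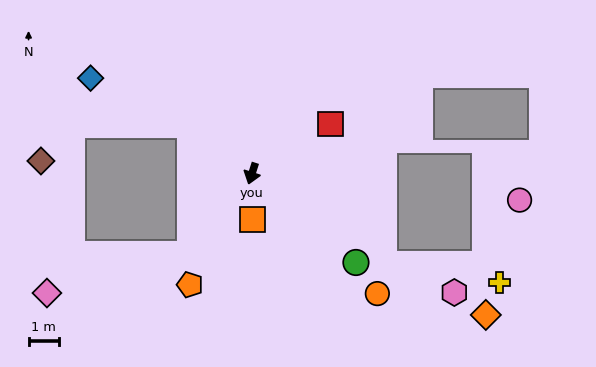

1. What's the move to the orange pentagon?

turn right 11°, forward 4.2 m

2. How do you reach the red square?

turn left 140°, forward 3.1 m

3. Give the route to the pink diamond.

blocked — turn right 20°, forward 3.3 m, then turn right 37°, forward 4.9 m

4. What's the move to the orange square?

turn left 18°, forward 1.5 m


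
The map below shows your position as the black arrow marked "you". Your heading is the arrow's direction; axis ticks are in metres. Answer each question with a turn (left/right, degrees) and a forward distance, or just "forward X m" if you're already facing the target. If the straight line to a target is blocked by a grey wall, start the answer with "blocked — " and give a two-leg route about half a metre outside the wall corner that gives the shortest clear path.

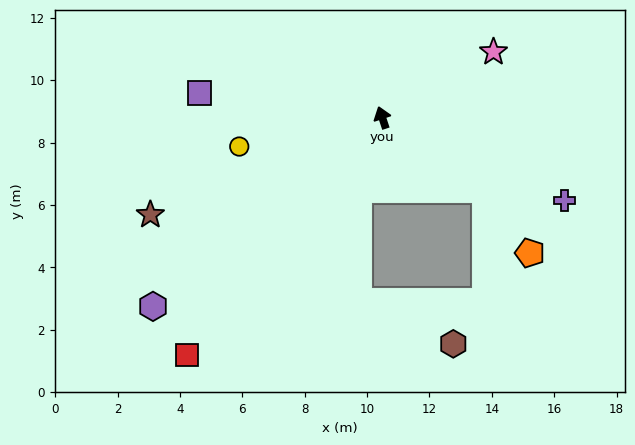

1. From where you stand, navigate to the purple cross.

turn right 133°, forward 6.4 m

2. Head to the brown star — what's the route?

turn left 94°, forward 8.1 m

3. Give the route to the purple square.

turn left 64°, forward 5.9 m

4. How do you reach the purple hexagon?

turn left 111°, forward 9.5 m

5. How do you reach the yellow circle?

turn left 83°, forward 4.7 m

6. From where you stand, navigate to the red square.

turn left 122°, forward 9.9 m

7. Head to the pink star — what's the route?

turn right 78°, forward 4.1 m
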